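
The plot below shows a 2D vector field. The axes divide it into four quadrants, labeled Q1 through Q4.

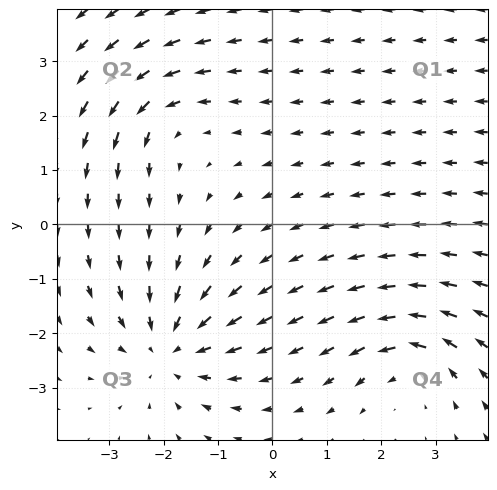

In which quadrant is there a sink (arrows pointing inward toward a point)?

The sink sits at approximately (-1.9, -2.3), which lies in quadrant Q3. The divergence there is about -4, negative as expected for a sink.

Q3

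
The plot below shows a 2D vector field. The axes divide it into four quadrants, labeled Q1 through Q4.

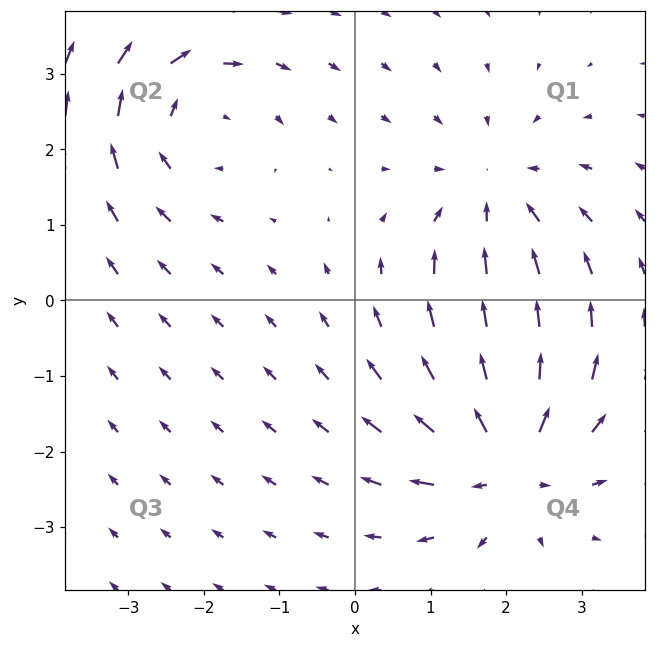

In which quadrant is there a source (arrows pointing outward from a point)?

The source sits at approximately (2.0, -2.1), which lies in quadrant Q4. The divergence there is about +4, positive as expected for a source.

Q4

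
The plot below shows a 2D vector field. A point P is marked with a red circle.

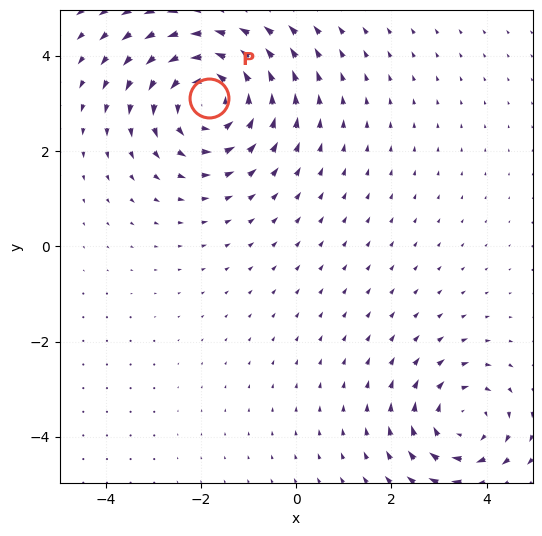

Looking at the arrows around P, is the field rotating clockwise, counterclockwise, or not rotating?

Near P at (-1.8, 3.1) the arrows circulate counterclockwise. The curl (z-component) there is about +4; positive curl means counterclockwise rotation.

counterclockwise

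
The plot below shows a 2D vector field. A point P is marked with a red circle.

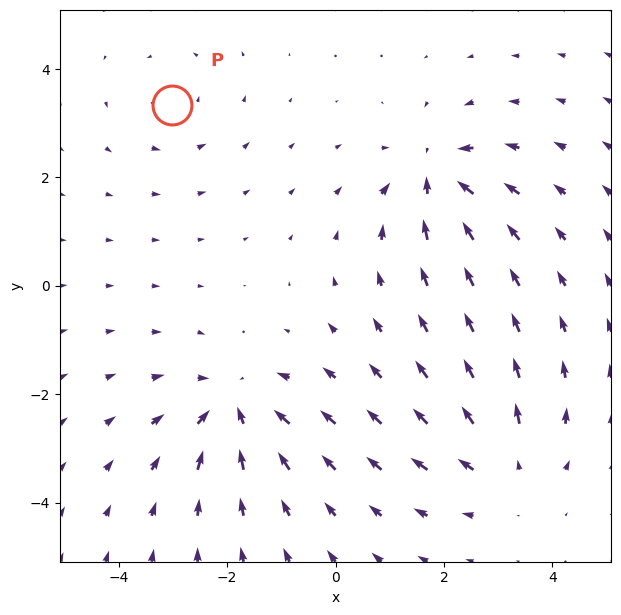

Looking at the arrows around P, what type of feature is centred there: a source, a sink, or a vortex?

At P (-3.0, 3.3) the arrows circulate counterclockwise. Divergence ≈0, curl about +3 — near-zero divergence with nonzero curl is a vortex.

vortex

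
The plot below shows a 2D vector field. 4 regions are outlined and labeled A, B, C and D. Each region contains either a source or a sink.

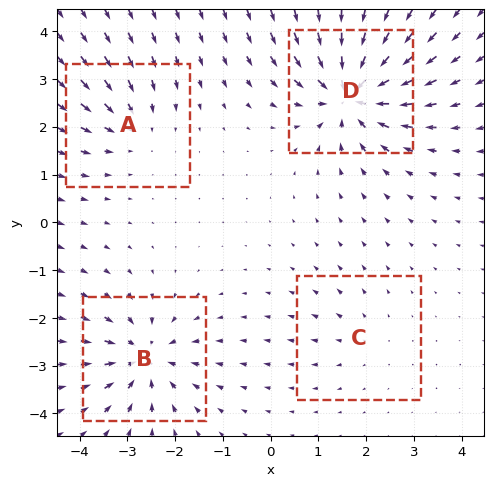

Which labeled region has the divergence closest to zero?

C

Divergence at each region's feature centre — A: about -4, B: about -6, C: about +2, D: about -9. Region C is closest to zero.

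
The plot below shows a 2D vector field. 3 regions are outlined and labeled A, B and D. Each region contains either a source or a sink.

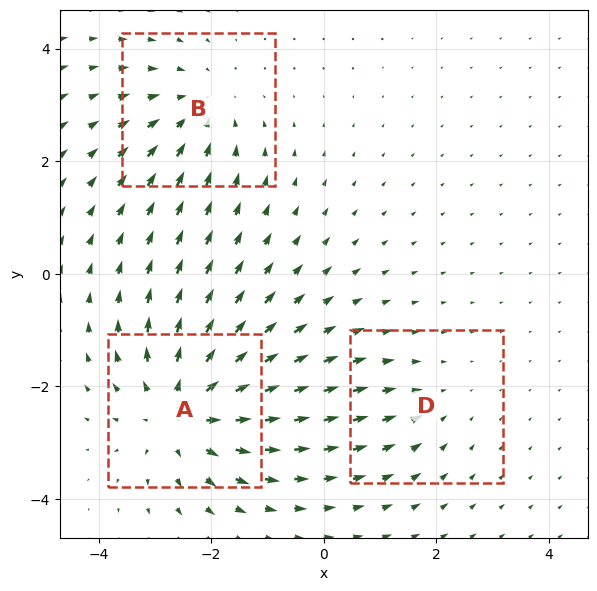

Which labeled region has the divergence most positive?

A

Divergence at each region's feature centre — A: about +4, B: about -3, D: about -2. Region A is most positive.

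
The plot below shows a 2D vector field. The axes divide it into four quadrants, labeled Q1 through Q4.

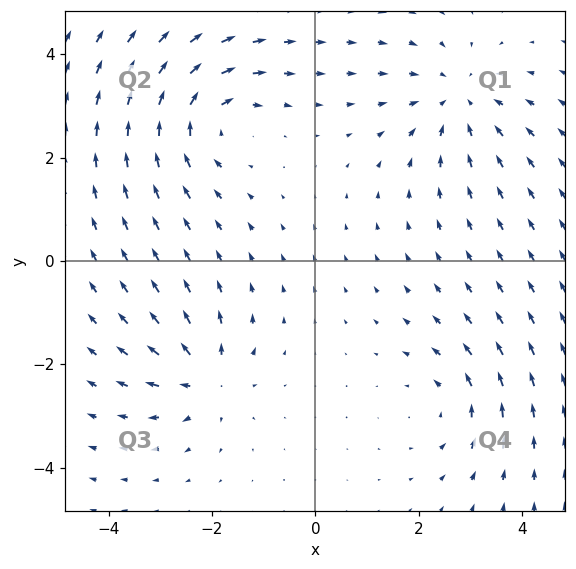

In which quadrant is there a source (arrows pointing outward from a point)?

The source sits at approximately (-2.1, -2.3), which lies in quadrant Q3. The divergence there is about +5, positive as expected for a source.

Q3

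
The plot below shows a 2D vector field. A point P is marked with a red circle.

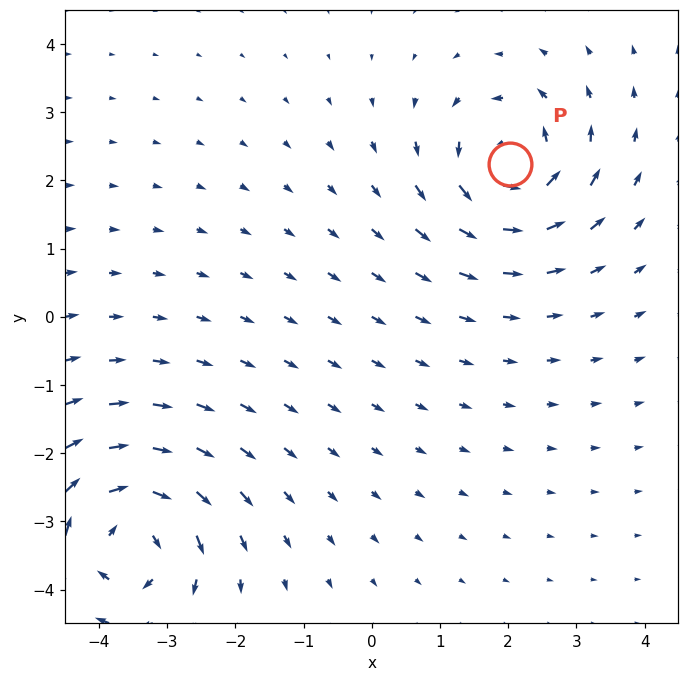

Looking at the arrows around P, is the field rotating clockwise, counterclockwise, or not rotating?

Near P at (2.0, 2.2) the arrows circulate counterclockwise. The curl (z-component) there is about +4; positive curl means counterclockwise rotation.

counterclockwise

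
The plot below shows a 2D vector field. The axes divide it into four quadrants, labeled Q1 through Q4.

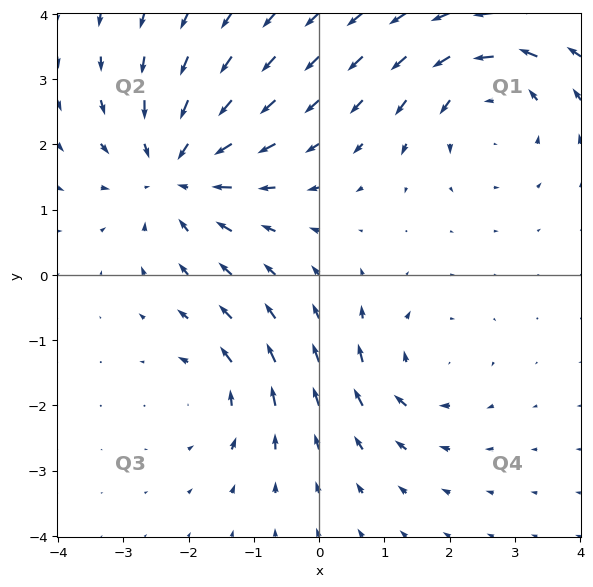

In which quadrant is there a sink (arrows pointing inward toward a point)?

The sink sits at approximately (-2.2, 1.6), which lies in quadrant Q2. The divergence there is about -5, negative as expected for a sink.

Q2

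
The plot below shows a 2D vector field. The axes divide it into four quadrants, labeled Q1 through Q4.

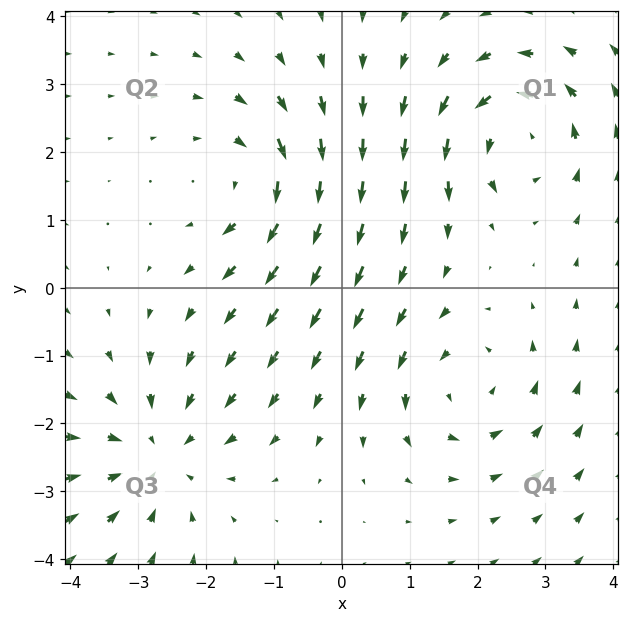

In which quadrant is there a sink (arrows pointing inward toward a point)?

Q3

The sink sits at approximately (-2.7, -2.4), which lies in quadrant Q3. The divergence there is about -4, negative as expected for a sink.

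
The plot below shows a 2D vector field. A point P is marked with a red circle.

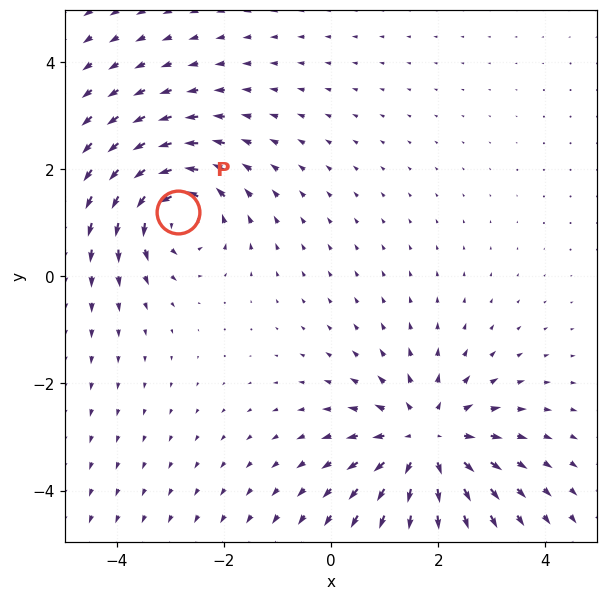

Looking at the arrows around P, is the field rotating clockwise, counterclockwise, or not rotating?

Near P at (-2.9, 1.2) the arrows circulate counterclockwise. The curl (z-component) there is about +3; positive curl means counterclockwise rotation.

counterclockwise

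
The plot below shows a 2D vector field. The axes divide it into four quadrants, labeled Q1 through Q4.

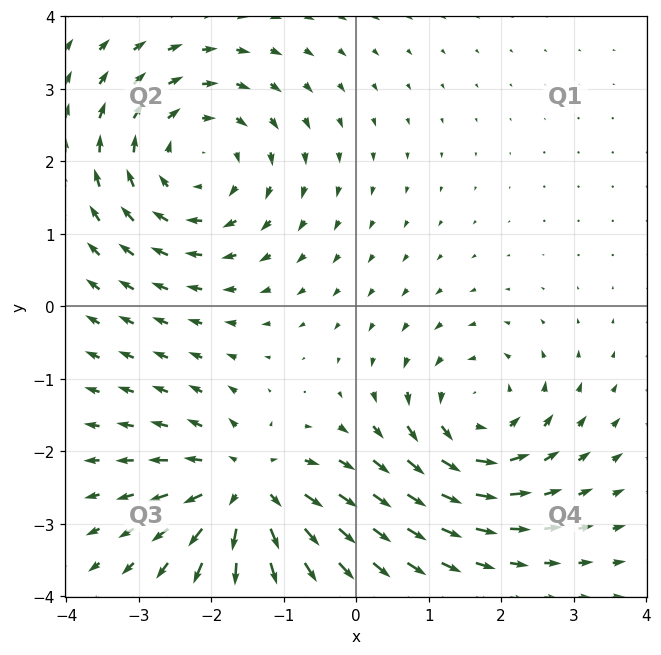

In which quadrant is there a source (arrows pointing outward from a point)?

Q3

The source sits at approximately (-1.5, -2.5), which lies in quadrant Q3. The divergence there is about +5, positive as expected for a source.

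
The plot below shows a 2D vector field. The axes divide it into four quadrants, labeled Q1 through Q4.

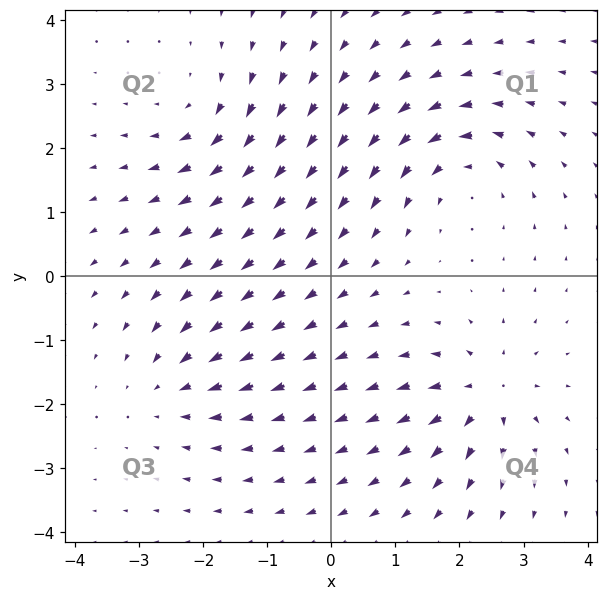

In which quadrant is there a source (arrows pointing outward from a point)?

Q4

The source sits at approximately (2.4, -1.8), which lies in quadrant Q4. The divergence there is about +6, positive as expected for a source.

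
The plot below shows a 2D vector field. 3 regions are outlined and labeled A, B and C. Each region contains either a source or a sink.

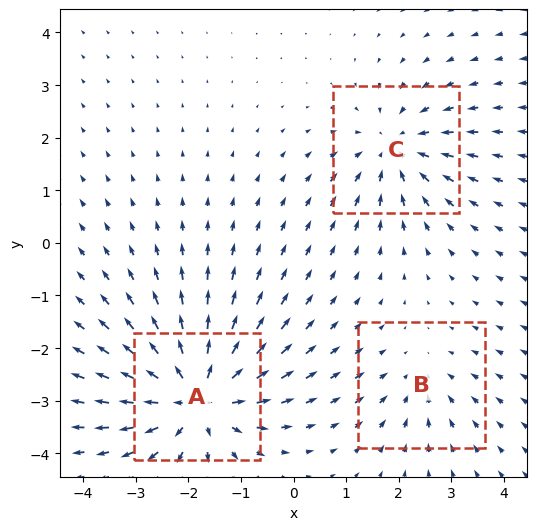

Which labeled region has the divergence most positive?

Divergence at each region's feature centre — A: about +5, B: about -2, C: about -3. Region A is most positive.

A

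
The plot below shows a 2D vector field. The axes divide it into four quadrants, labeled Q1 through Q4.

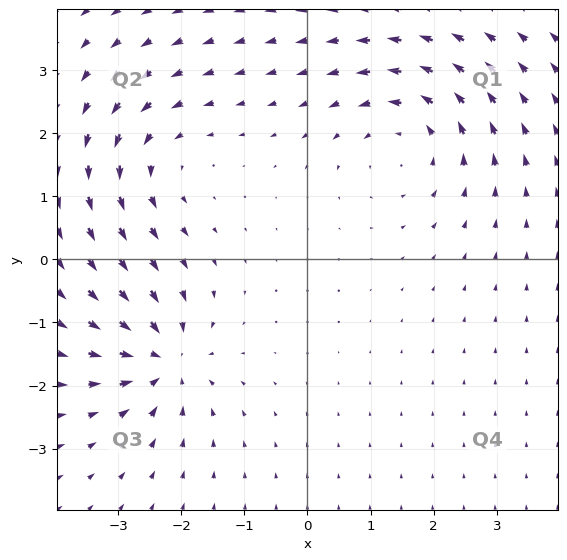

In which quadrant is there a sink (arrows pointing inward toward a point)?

Q3

The sink sits at approximately (-2.3, -1.6), which lies in quadrant Q3. The divergence there is about -5, negative as expected for a sink.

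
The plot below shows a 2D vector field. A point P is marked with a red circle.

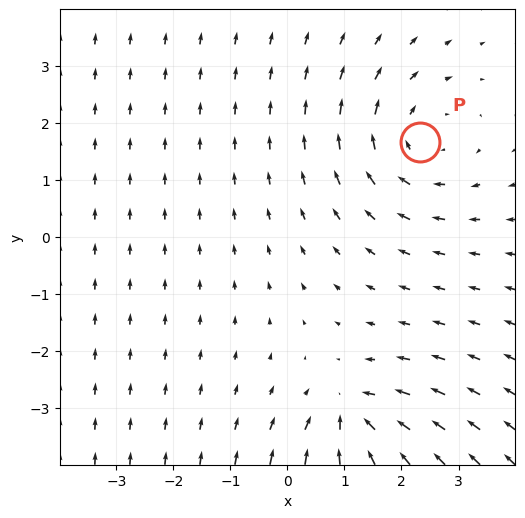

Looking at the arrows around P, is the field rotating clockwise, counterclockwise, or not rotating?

clockwise

Near P at (2.3, 1.7) the arrows circulate clockwise. The curl (z-component) there is about -2; negative curl means clockwise rotation.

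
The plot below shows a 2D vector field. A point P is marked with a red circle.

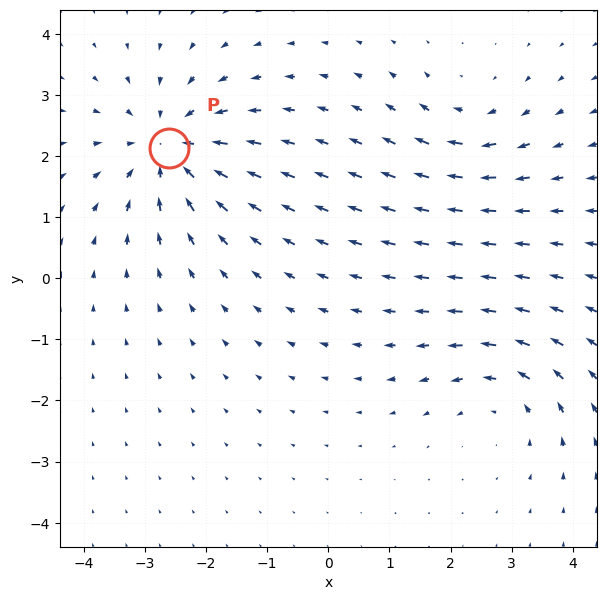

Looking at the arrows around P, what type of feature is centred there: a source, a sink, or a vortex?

sink

At P (-2.6, 2.1) the arrows converge inward. Divergence about -5, curl ≈0 — negative divergence with near-zero curl is a sink.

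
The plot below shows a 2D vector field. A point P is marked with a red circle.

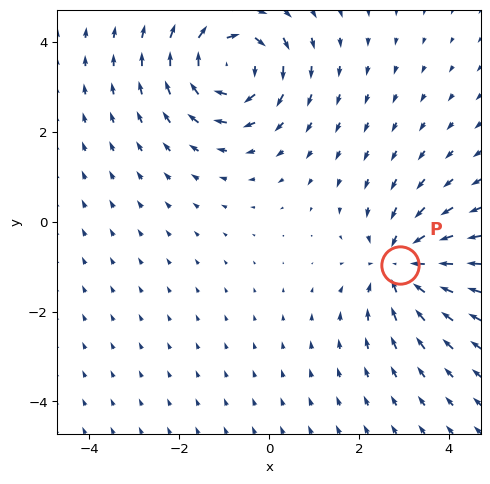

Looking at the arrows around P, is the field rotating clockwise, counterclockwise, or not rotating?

not rotating

Near P at (2.9, -1.0) the arrows show no circulation. The curl there is ≈0.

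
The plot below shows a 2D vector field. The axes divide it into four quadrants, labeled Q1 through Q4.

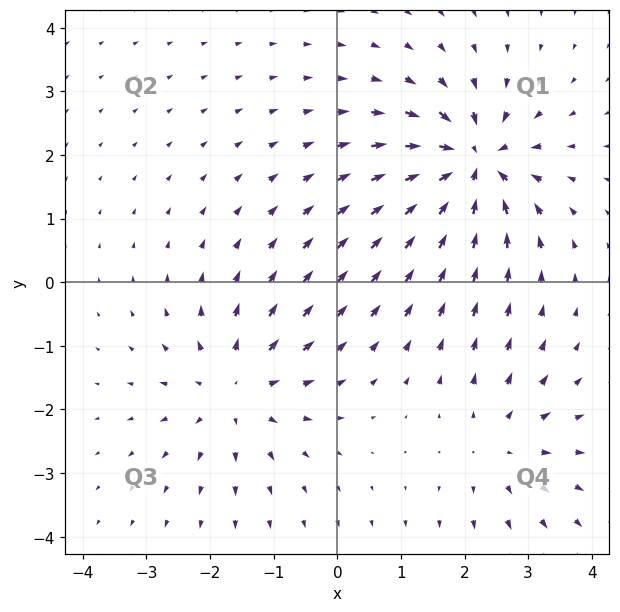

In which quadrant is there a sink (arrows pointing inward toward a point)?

Q1

The sink sits at approximately (2.1, 1.8), which lies in quadrant Q1. The divergence there is about -7, negative as expected for a sink.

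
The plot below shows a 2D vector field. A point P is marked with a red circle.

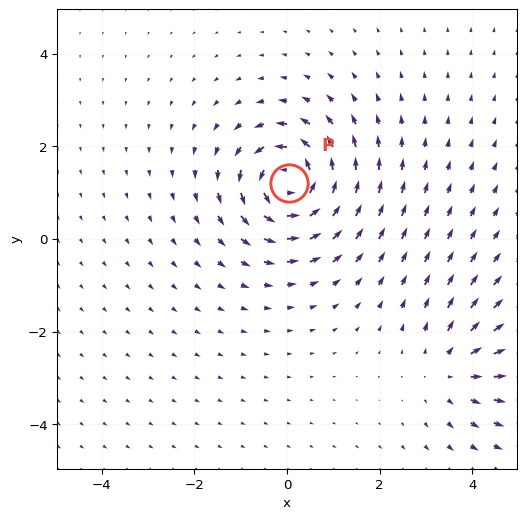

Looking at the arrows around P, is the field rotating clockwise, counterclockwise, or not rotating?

counterclockwise

Near P at (0.0, 1.2) the arrows circulate counterclockwise. The curl (z-component) there is about +6; positive curl means counterclockwise rotation.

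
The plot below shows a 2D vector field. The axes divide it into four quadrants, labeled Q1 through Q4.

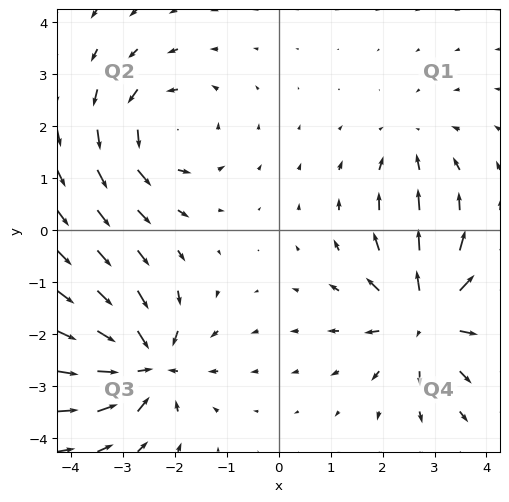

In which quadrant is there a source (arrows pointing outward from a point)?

The source sits at approximately (2.9, -1.7), which lies in quadrant Q4. The divergence there is about +6, positive as expected for a source.

Q4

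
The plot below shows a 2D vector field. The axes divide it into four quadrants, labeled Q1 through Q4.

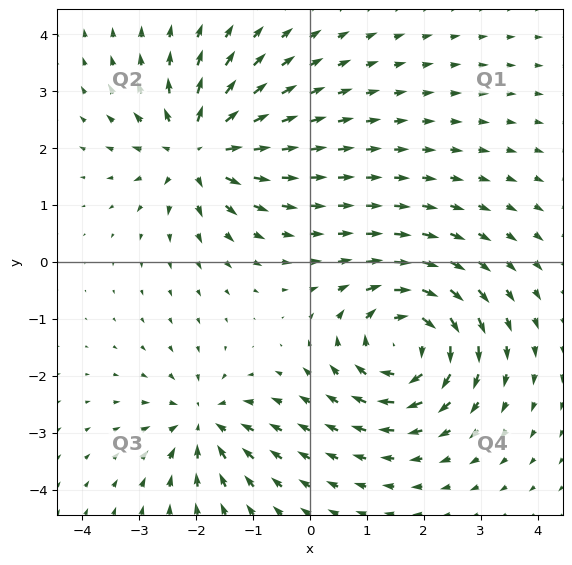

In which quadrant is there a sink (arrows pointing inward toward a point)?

The sink sits at approximately (-1.9, -2.8), which lies in quadrant Q3. The divergence there is about -4, negative as expected for a sink.

Q3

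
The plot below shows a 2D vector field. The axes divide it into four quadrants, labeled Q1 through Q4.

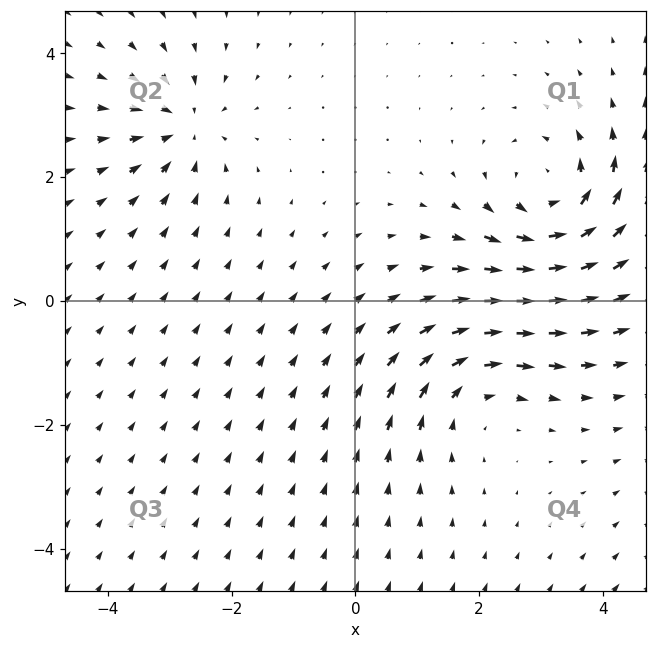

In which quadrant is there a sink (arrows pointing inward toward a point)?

The sink sits at approximately (-2.8, 2.8), which lies in quadrant Q2. The divergence there is about -4, negative as expected for a sink.

Q2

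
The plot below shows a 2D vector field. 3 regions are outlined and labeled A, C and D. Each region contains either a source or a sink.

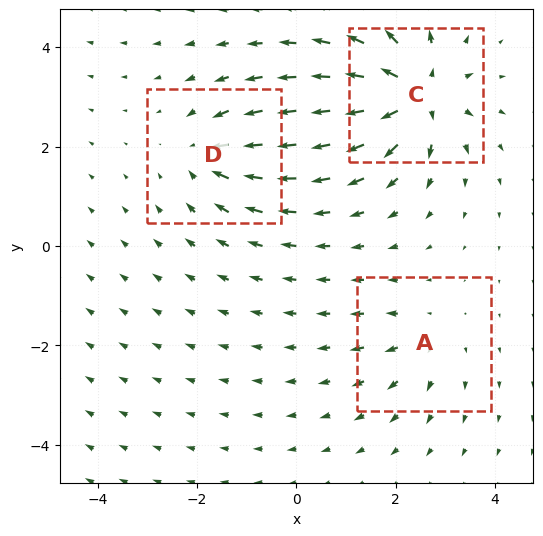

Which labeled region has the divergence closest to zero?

A

Divergence at each region's feature centre — A: about +3, C: about +6, D: about -4. Region A is closest to zero.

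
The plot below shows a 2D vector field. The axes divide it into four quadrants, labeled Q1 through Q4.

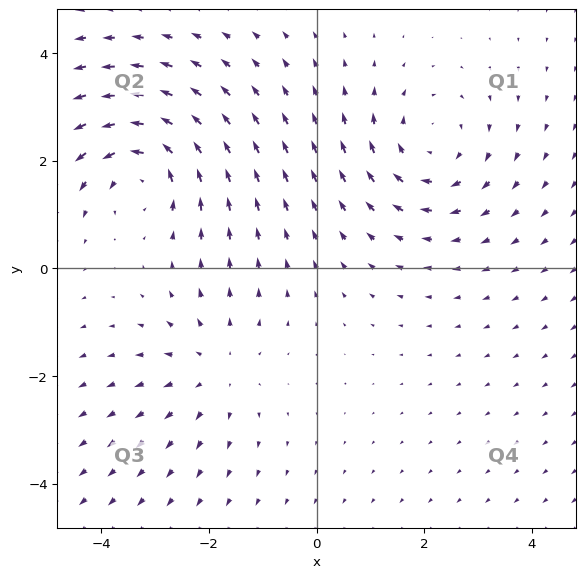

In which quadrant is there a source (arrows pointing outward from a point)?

The source sits at approximately (-1.9, -1.8), which lies in quadrant Q3. The divergence there is about +3, positive as expected for a source.

Q3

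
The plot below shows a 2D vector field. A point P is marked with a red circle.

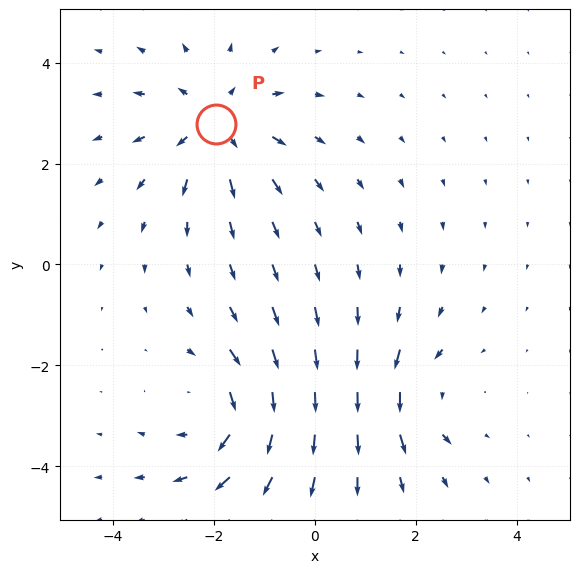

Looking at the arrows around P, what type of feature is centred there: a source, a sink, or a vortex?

source

At P (-2.0, 2.8) the arrows spread outward. Divergence about +4, curl ≈0 — positive divergence with near-zero curl is a source.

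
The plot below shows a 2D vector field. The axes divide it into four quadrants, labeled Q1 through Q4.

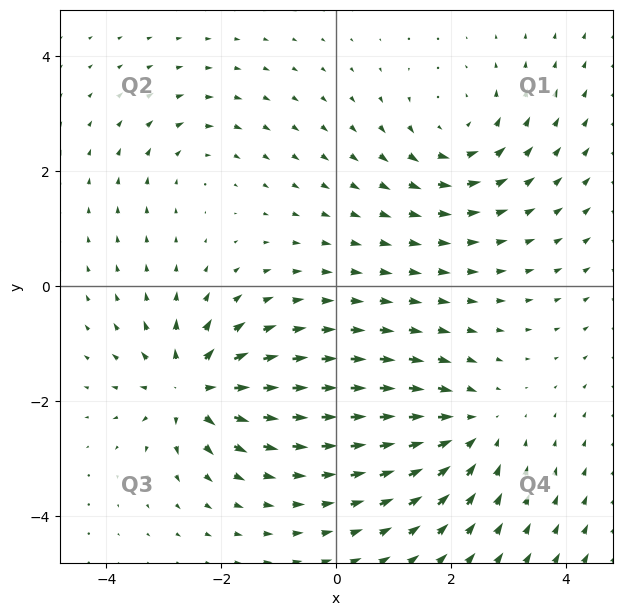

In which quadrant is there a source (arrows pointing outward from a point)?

The source sits at approximately (-2.5, -1.8), which lies in quadrant Q3. The divergence there is about +7, positive as expected for a source.

Q3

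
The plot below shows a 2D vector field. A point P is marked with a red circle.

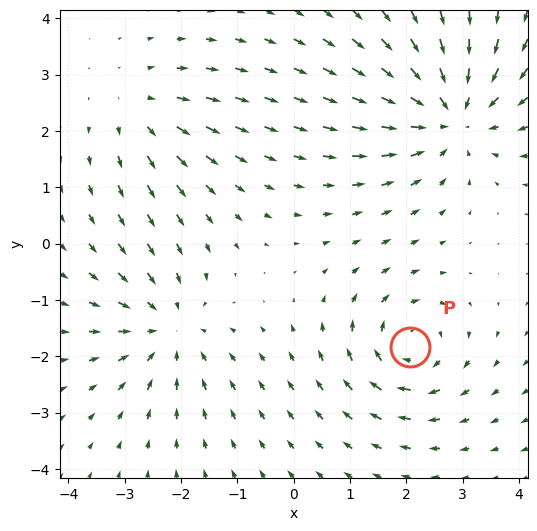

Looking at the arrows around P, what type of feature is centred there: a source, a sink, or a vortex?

vortex

At P (2.1, -1.8) the arrows circulate clockwise. Divergence ≈0, curl about -4 — near-zero divergence with nonzero curl is a vortex.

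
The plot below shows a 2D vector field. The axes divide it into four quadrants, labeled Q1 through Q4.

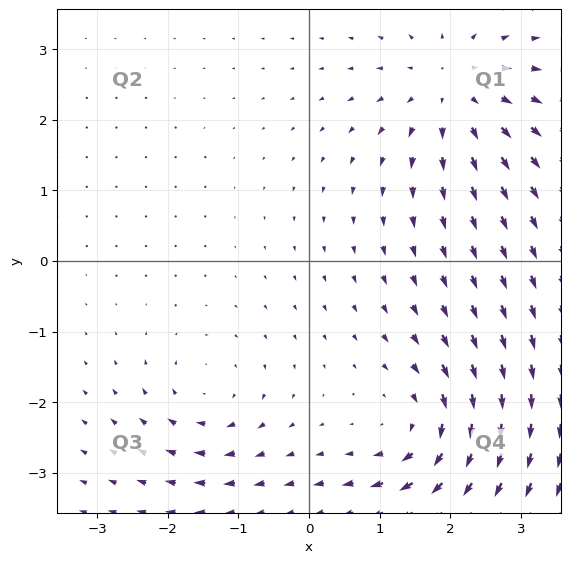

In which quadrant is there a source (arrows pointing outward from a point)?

Q1

The source sits at approximately (2.1, 2.4), which lies in quadrant Q1. The divergence there is about +4, positive as expected for a source.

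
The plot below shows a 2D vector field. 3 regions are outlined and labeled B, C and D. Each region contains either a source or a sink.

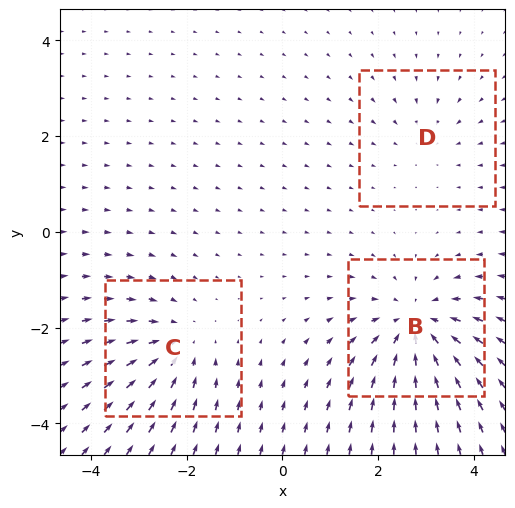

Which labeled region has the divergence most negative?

B

Divergence at each region's feature centre — B: about -4, C: about -3, D: about -2. Region B is most negative.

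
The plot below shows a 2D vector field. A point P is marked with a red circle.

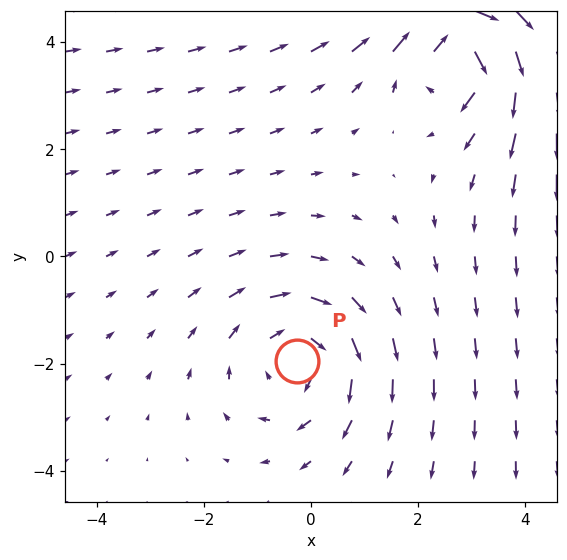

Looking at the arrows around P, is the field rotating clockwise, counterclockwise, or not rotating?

Near P at (-0.3, -2.0) the arrows circulate clockwise. The curl (z-component) there is about -2; negative curl means clockwise rotation.

clockwise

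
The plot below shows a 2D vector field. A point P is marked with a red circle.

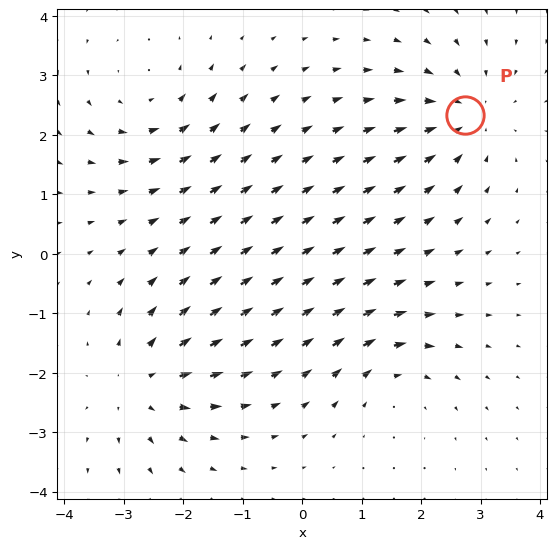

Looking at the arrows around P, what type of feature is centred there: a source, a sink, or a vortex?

sink

At P (2.7, 2.3) the arrows converge inward. Divergence about -4, curl ≈0 — negative divergence with near-zero curl is a sink.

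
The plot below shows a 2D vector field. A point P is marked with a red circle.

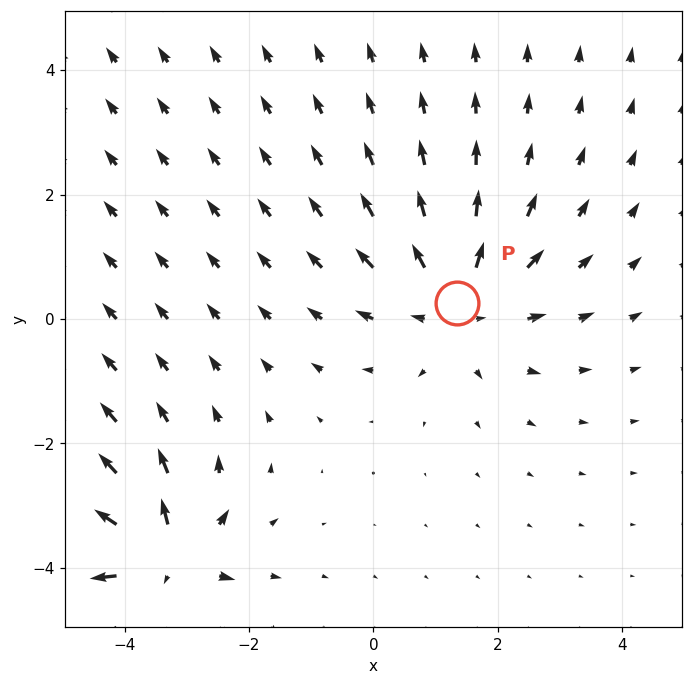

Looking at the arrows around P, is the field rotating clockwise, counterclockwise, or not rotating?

Near P at (1.3, 0.3) the arrows show no circulation. The curl there is ≈0.

not rotating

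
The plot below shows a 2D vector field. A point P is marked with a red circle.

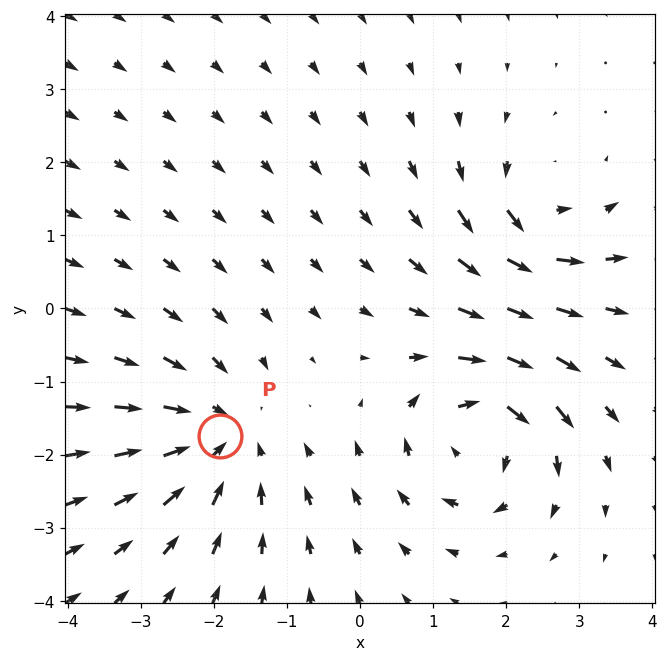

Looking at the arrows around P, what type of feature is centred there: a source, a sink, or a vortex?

At P (-1.9, -1.7) the arrows converge inward. Divergence about -4, curl ≈0 — negative divergence with near-zero curl is a sink.

sink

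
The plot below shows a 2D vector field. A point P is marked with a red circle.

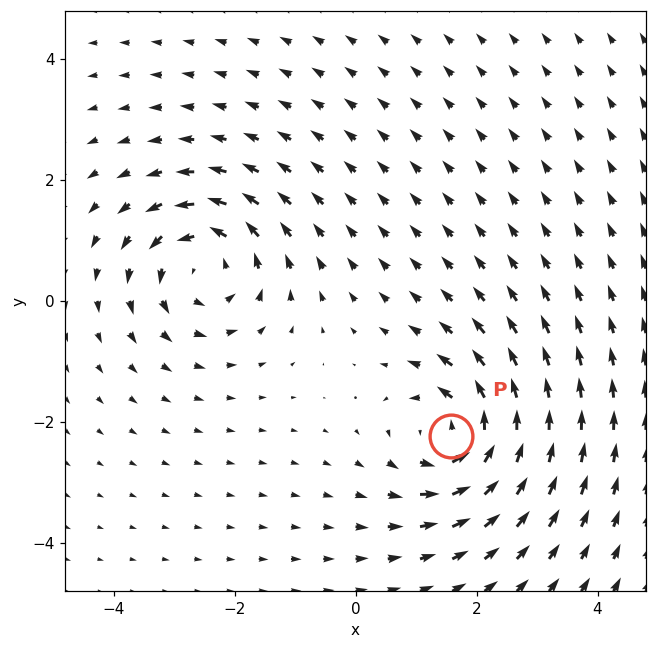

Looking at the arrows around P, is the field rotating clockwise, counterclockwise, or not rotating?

Near P at (1.6, -2.2) the arrows circulate counterclockwise. The curl (z-component) there is about +5; positive curl means counterclockwise rotation.

counterclockwise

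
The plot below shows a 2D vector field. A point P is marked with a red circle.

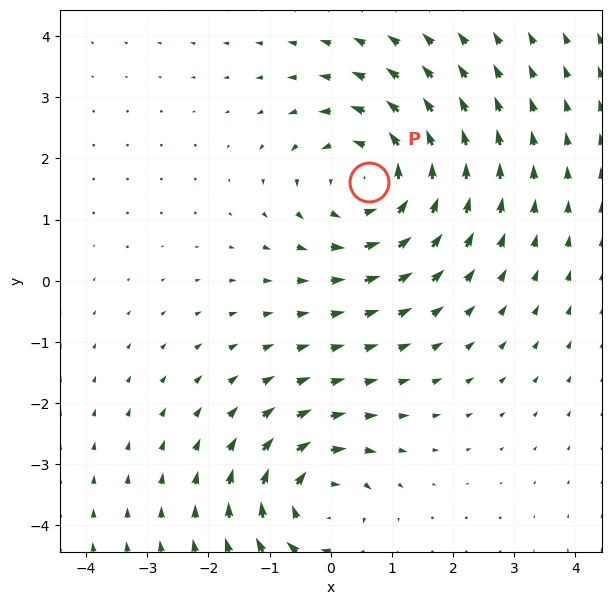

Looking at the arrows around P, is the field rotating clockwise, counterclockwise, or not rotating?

counterclockwise

Near P at (0.6, 1.6) the arrows circulate counterclockwise. The curl (z-component) there is about +4; positive curl means counterclockwise rotation.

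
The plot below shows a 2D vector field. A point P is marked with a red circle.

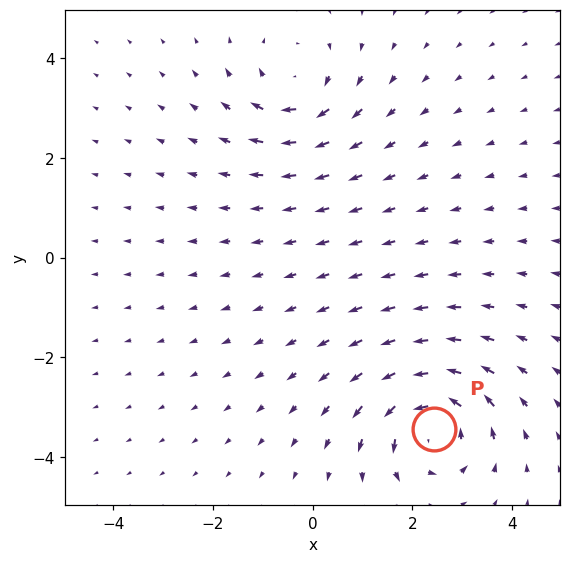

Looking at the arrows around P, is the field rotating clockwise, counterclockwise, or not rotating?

Near P at (2.4, -3.4) the arrows circulate counterclockwise. The curl (z-component) there is about +5; positive curl means counterclockwise rotation.

counterclockwise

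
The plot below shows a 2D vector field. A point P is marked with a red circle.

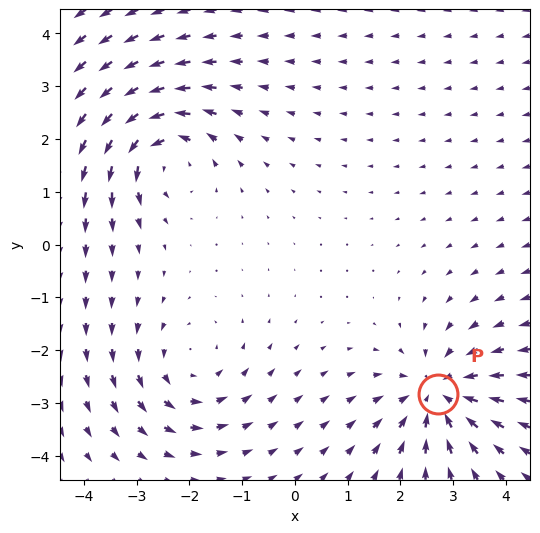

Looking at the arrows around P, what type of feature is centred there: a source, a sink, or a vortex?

At P (2.7, -2.8) the arrows converge inward. Divergence about -5, curl ≈0 — negative divergence with near-zero curl is a sink.

sink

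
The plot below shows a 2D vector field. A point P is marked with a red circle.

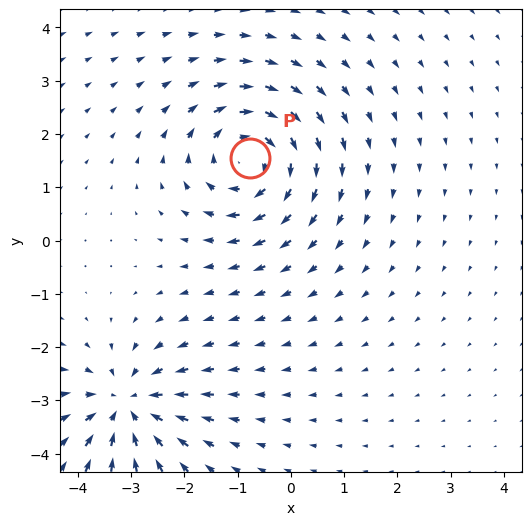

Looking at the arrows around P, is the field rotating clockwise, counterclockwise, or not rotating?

clockwise

Near P at (-0.8, 1.5) the arrows circulate clockwise. The curl (z-component) there is about -4; negative curl means clockwise rotation.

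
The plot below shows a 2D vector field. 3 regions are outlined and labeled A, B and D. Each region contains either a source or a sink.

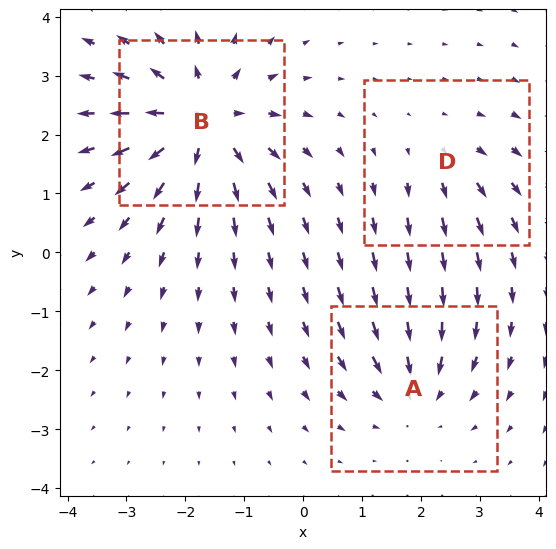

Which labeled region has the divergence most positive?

Divergence at each region's feature centre — A: about -3, B: about +5, D: about +2. Region B is most positive.

B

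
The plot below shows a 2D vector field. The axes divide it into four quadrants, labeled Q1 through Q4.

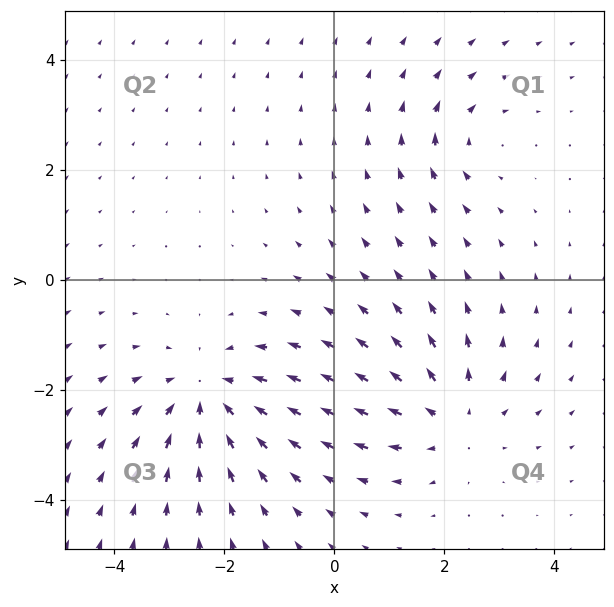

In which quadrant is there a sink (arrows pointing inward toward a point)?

Q3

The sink sits at approximately (-2.3, -2.1), which lies in quadrant Q3. The divergence there is about -4, negative as expected for a sink.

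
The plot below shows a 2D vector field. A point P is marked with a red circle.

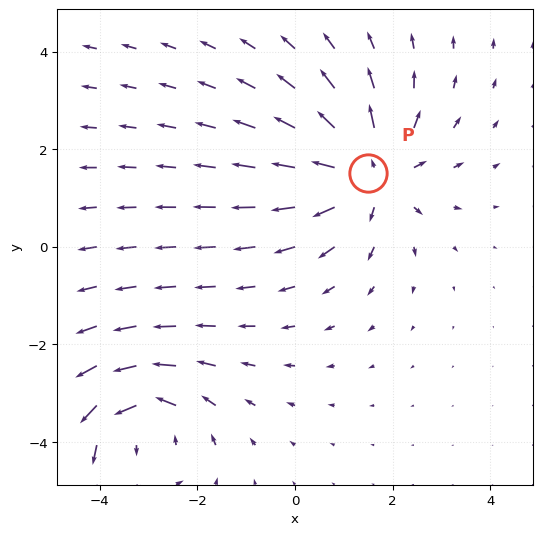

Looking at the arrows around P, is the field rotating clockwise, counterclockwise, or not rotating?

not rotating

Near P at (1.5, 1.5) the arrows show no circulation. The curl there is ≈0.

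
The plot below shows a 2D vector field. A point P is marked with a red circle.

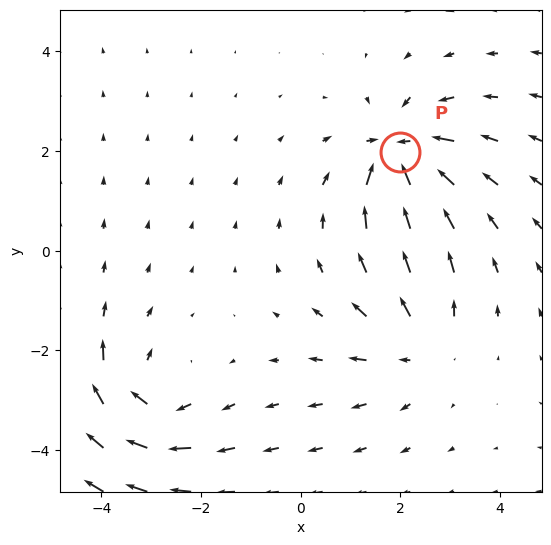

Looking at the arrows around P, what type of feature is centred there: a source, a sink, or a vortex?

At P (2.0, 2.0) the arrows converge inward. Divergence about -6, curl ≈0 — negative divergence with near-zero curl is a sink.

sink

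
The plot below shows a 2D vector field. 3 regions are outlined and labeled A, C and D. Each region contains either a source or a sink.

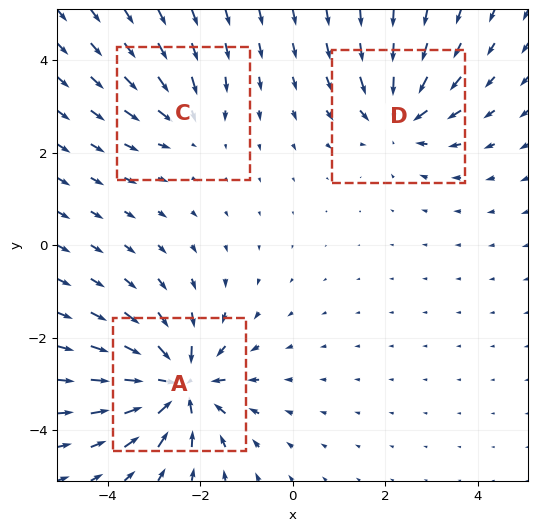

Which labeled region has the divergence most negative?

A

Divergence at each region's feature centre — A: about -6, C: about -2, D: about -4. Region A is most negative.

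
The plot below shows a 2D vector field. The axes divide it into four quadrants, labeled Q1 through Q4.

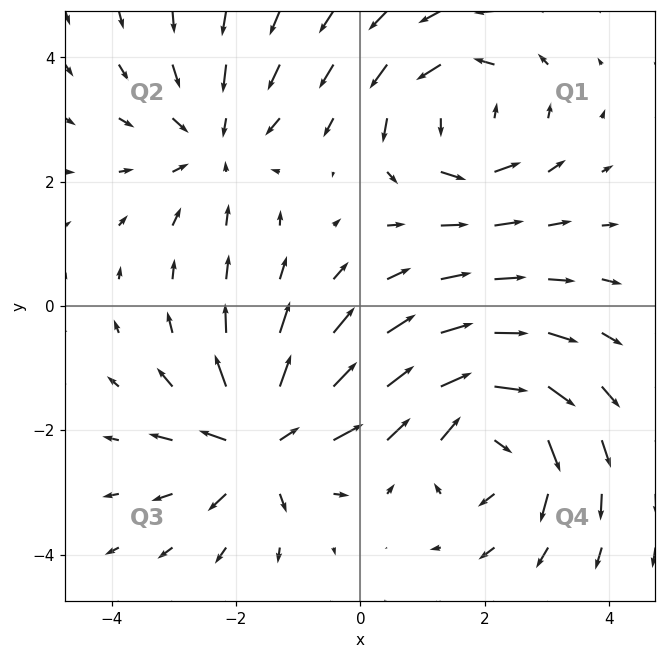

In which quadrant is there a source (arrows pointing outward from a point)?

Q3

The source sits at approximately (-1.6, -2.2), which lies in quadrant Q3. The divergence there is about +5, positive as expected for a source.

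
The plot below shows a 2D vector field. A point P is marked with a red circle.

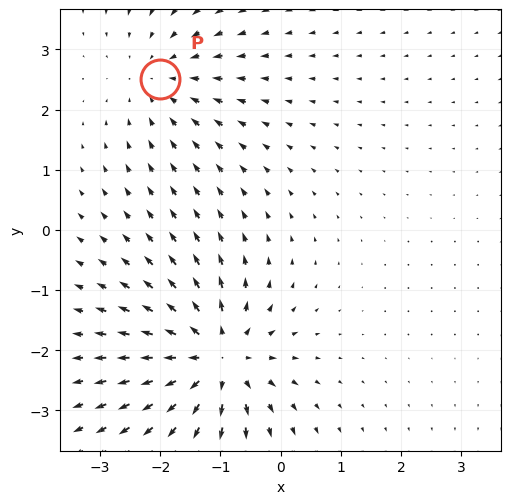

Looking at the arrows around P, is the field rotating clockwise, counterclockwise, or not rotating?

Near P at (-2.0, 2.5) the arrows show no circulation. The curl there is ≈0.

not rotating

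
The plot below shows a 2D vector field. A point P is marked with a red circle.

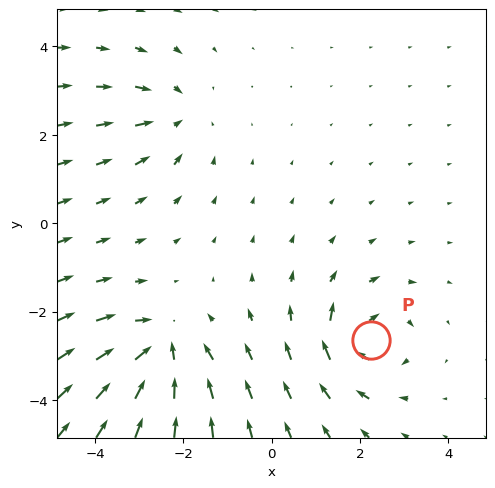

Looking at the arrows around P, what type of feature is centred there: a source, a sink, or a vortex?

At P (2.2, -2.6) the arrows circulate clockwise. Divergence ≈0, curl about -5 — near-zero divergence with nonzero curl is a vortex.

vortex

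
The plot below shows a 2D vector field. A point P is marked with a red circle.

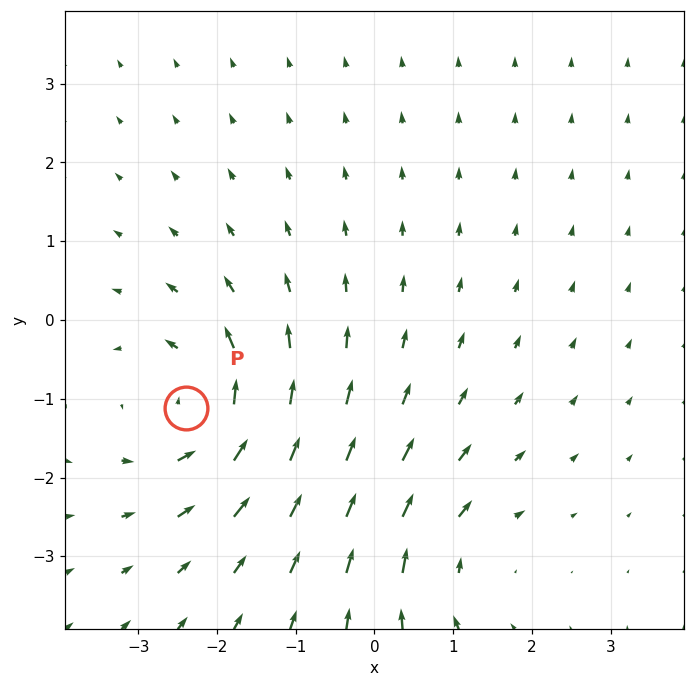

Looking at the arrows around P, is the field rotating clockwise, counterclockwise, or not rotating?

Near P at (-2.4, -1.1) the arrows circulate counterclockwise. The curl (z-component) there is about +5; positive curl means counterclockwise rotation.

counterclockwise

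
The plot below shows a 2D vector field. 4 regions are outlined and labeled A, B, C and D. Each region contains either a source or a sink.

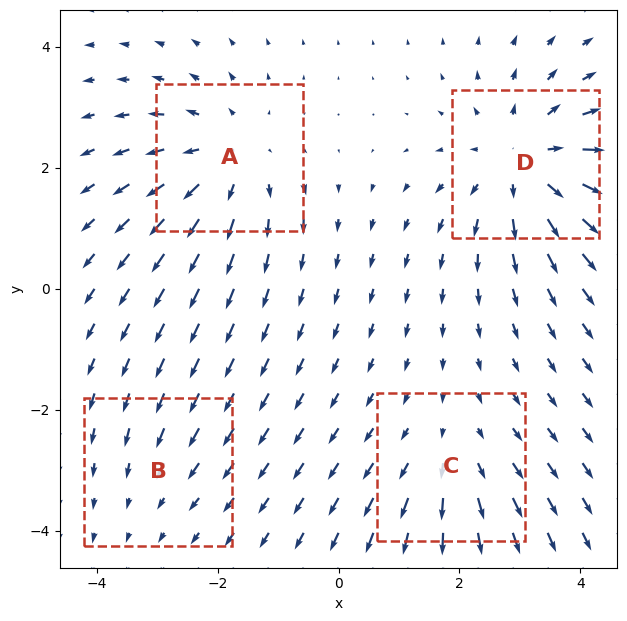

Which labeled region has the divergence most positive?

Divergence at each region's feature centre — A: about +4, B: about -2, C: about +3, D: about +6. Region D is most positive.

D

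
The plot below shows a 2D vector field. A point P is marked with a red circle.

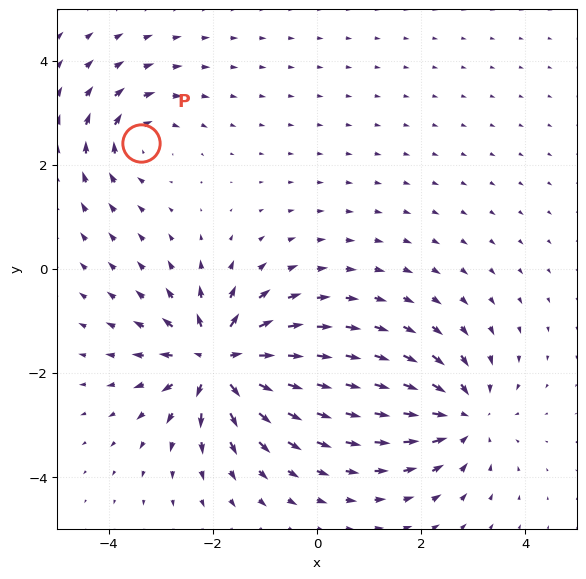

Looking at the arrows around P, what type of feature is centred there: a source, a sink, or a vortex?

At P (-3.4, 2.4) the arrows circulate clockwise. Divergence ≈0, curl about -3 — near-zero divergence with nonzero curl is a vortex.

vortex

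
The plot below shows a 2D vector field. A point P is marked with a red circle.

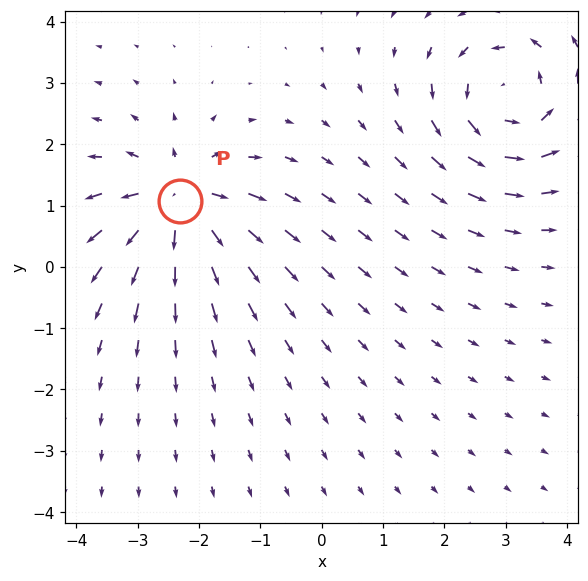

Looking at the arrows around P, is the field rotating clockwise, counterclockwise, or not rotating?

not rotating

Near P at (-2.3, 1.1) the arrows show no circulation. The curl there is ≈0.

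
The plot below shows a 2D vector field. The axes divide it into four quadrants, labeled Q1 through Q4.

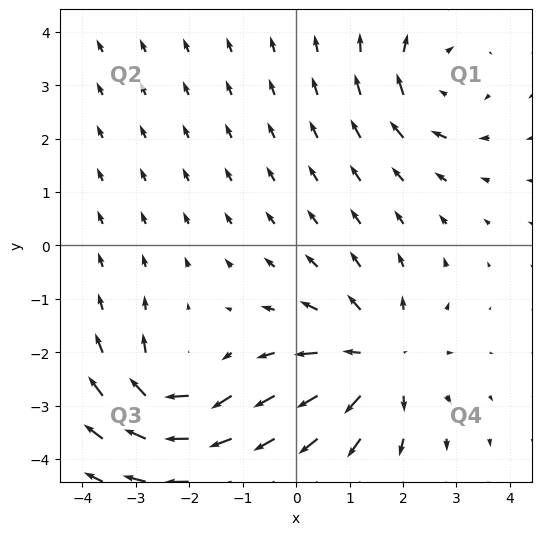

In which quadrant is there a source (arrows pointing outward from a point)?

The source sits at approximately (1.5, -2.2), which lies in quadrant Q4. The divergence there is about +4, positive as expected for a source.

Q4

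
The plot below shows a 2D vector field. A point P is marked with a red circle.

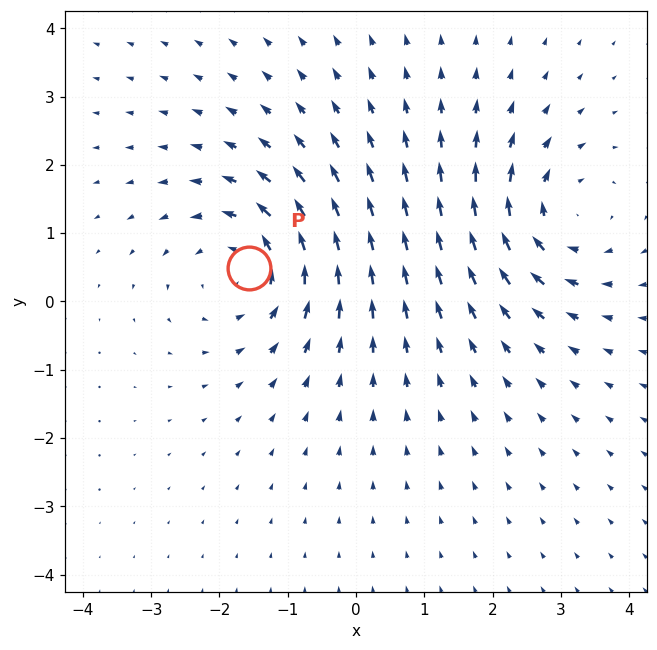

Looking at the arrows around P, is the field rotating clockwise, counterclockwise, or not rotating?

Near P at (-1.6, 0.5) the arrows circulate counterclockwise. The curl (z-component) there is about +3; positive curl means counterclockwise rotation.

counterclockwise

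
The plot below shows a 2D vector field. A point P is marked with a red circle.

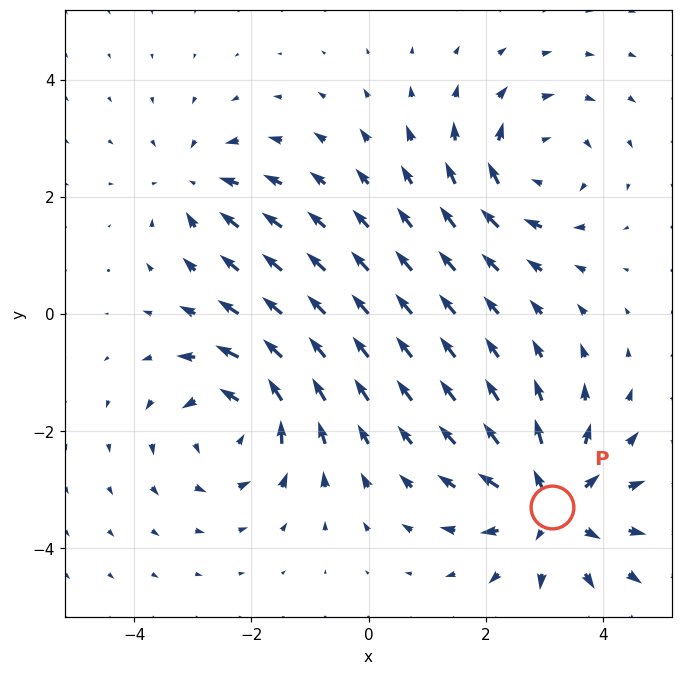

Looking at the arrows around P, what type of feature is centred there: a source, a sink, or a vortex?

At P (3.1, -3.3) the arrows spread outward. Divergence about +5, curl ≈0 — positive divergence with near-zero curl is a source.

source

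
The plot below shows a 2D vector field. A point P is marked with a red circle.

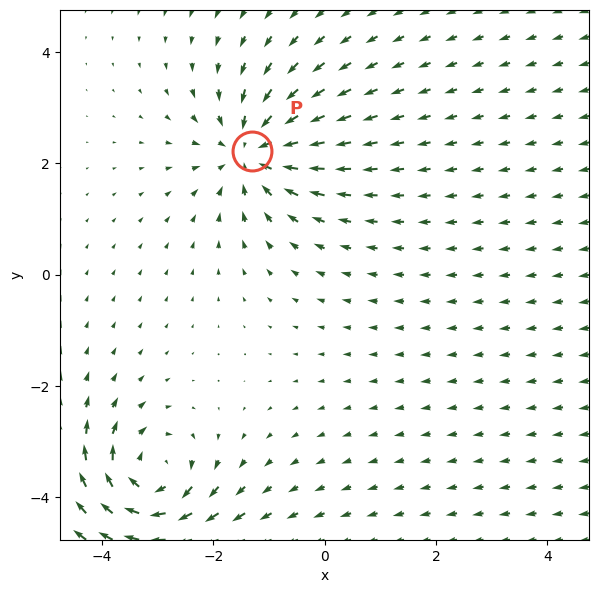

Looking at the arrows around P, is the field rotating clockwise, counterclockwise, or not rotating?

Near P at (-1.3, 2.2) the arrows show no circulation. The curl there is ≈0.

not rotating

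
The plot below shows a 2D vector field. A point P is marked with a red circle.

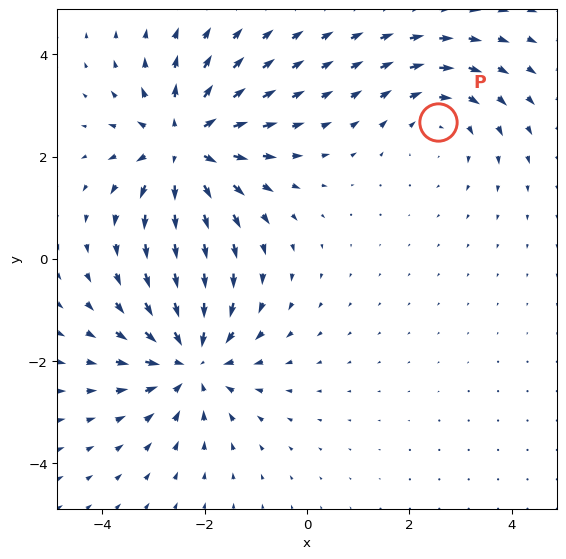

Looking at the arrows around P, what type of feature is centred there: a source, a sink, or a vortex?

At P (2.6, 2.7) the arrows circulate clockwise. Divergence ≈0, curl about -3 — near-zero divergence with nonzero curl is a vortex.

vortex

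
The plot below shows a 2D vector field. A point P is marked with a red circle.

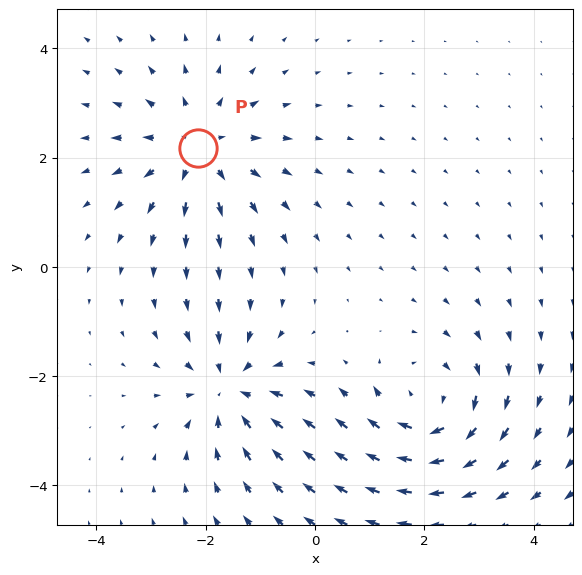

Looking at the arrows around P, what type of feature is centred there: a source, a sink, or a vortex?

source

At P (-2.1, 2.2) the arrows spread outward. Divergence about +4, curl ≈0 — positive divergence with near-zero curl is a source.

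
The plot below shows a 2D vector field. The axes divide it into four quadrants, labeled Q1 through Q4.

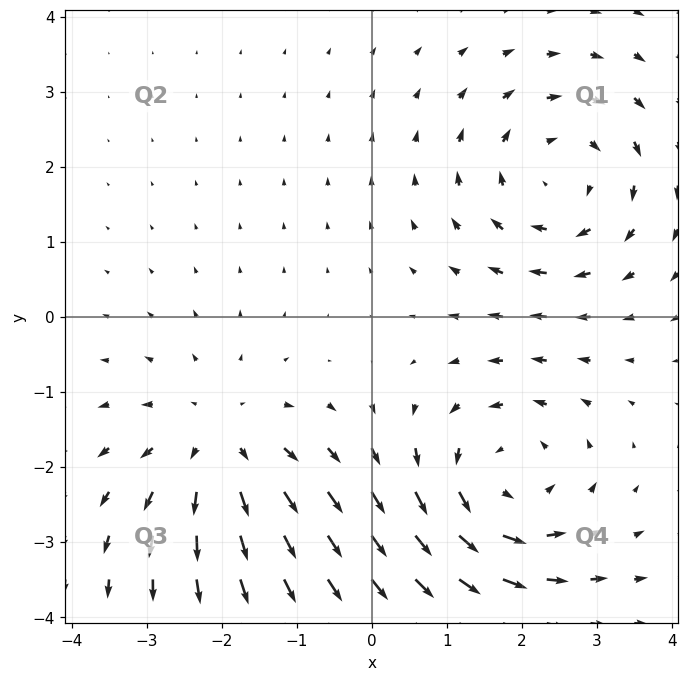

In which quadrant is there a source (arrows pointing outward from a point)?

The source sits at approximately (-2.0, -1.7), which lies in quadrant Q3. The divergence there is about +4, positive as expected for a source.

Q3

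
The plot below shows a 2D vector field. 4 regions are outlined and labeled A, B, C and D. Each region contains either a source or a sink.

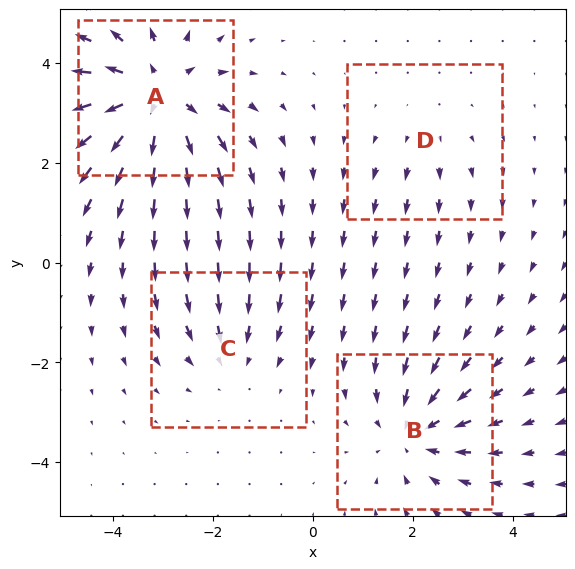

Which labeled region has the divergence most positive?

Divergence at each region's feature centre — A: about +6, B: about -4, C: about -3, D: about +2. Region A is most positive.

A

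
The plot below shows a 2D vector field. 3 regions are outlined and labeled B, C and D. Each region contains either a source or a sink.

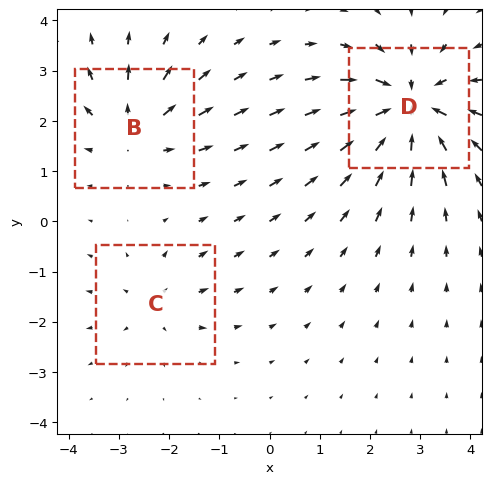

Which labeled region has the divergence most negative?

Divergence at each region's feature centre — B: about +3, C: about +2, D: about -6. Region D is most negative.

D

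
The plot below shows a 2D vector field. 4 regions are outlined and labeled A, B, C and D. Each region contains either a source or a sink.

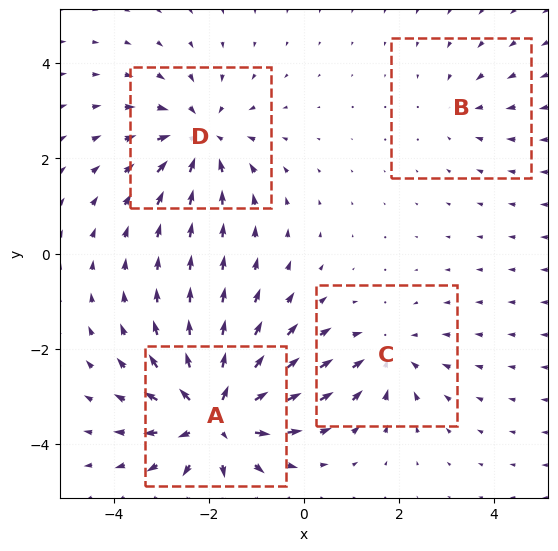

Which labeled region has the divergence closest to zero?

B

Divergence at each region's feature centre — A: about +7, B: about -2, C: about -4, D: about -5. Region B is closest to zero.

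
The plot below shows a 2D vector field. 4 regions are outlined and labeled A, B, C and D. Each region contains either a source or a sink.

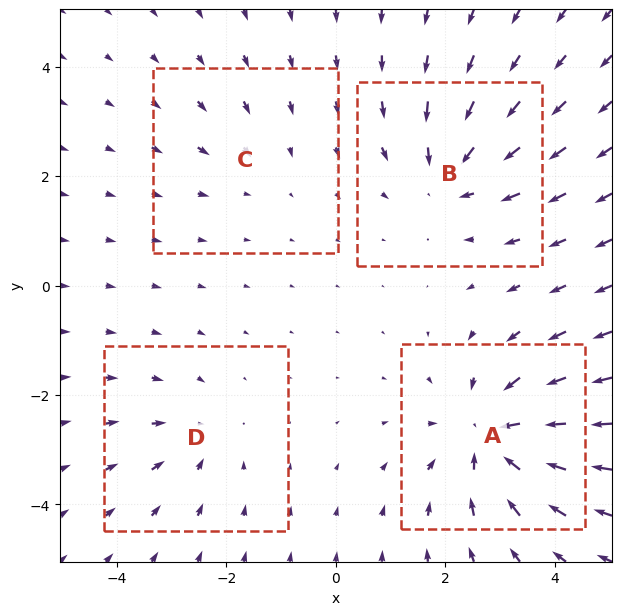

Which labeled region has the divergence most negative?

A

Divergence at each region's feature centre — A: about -6, B: about -5, C: about -2, D: about -3. Region A is most negative.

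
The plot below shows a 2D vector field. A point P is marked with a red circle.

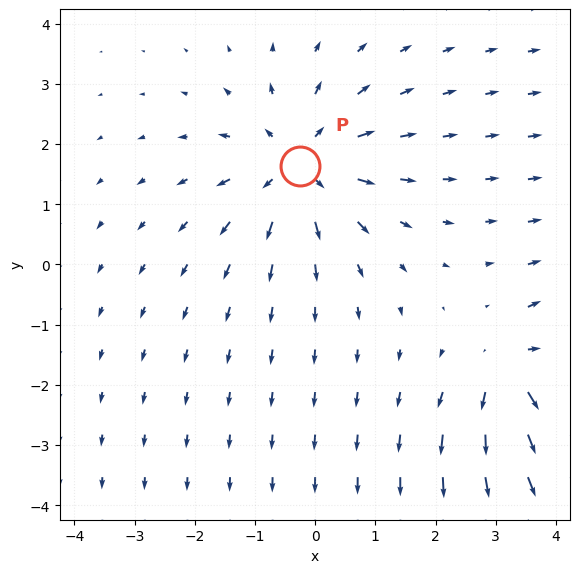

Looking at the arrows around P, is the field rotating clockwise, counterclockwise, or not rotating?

Near P at (-0.3, 1.6) the arrows show no circulation. The curl there is ≈0.

not rotating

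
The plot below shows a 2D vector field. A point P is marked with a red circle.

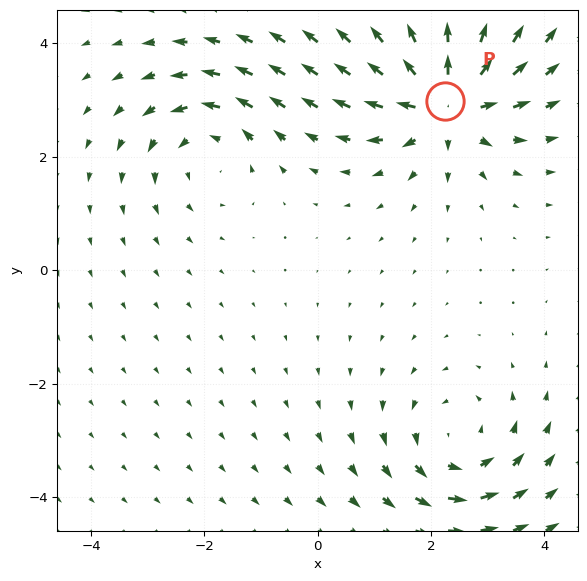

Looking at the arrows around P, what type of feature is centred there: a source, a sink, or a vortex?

source

At P (2.3, 3.0) the arrows spread outward. Divergence about +5, curl ≈0 — positive divergence with near-zero curl is a source.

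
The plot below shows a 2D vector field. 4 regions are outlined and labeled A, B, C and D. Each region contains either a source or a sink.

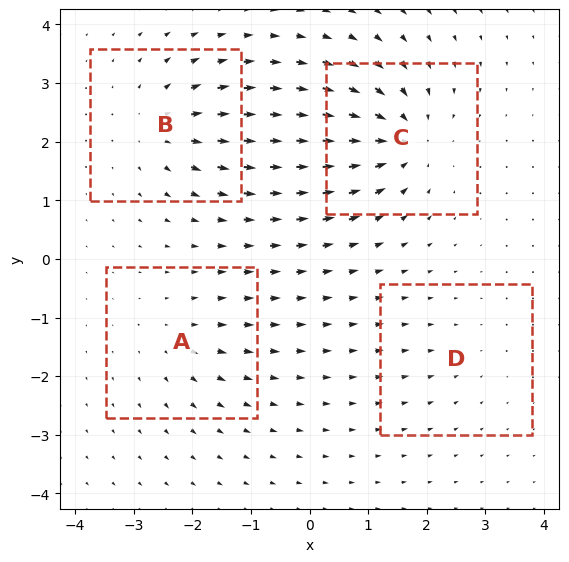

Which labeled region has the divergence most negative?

Divergence at each region's feature centre — A: about +3, B: about +5, C: about -7, D: about -2. Region C is most negative.

C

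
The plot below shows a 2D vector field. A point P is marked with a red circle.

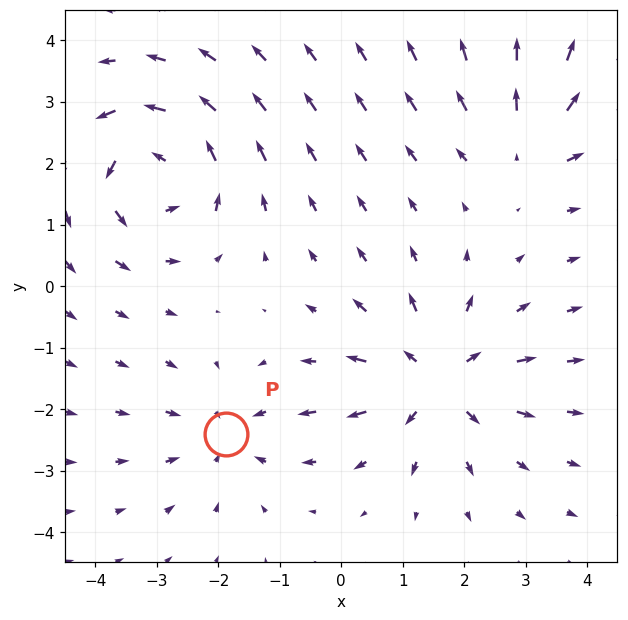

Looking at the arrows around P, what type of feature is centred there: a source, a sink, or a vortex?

At P (-1.9, -2.4) the arrows converge inward. Divergence about -3, curl ≈0 — negative divergence with near-zero curl is a sink.

sink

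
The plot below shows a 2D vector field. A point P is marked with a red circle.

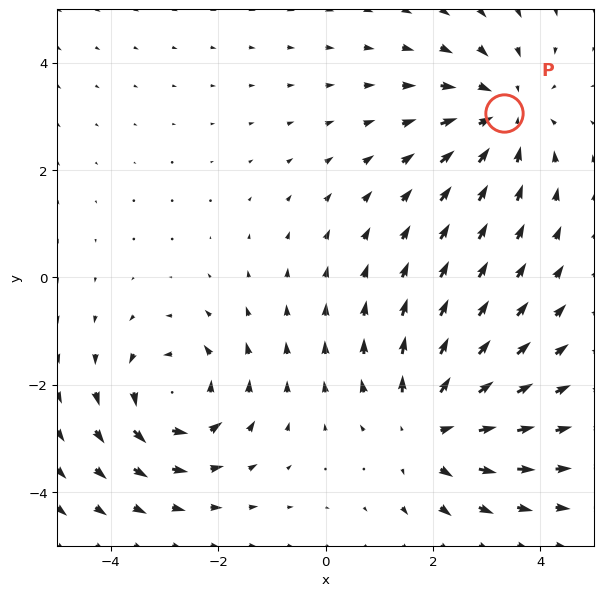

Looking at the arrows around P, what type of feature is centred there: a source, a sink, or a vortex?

At P (3.3, 3.1) the arrows converge inward. Divergence about -4, curl ≈0 — negative divergence with near-zero curl is a sink.

sink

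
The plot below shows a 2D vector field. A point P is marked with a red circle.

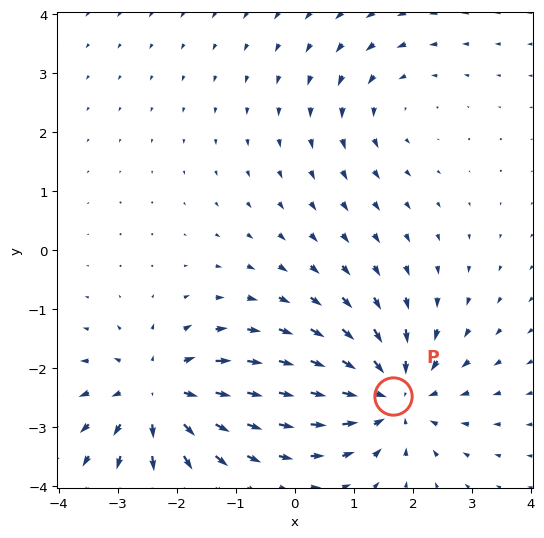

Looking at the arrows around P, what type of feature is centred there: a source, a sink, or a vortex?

At P (1.7, -2.5) the arrows converge inward. Divergence about -5, curl ≈0 — negative divergence with near-zero curl is a sink.

sink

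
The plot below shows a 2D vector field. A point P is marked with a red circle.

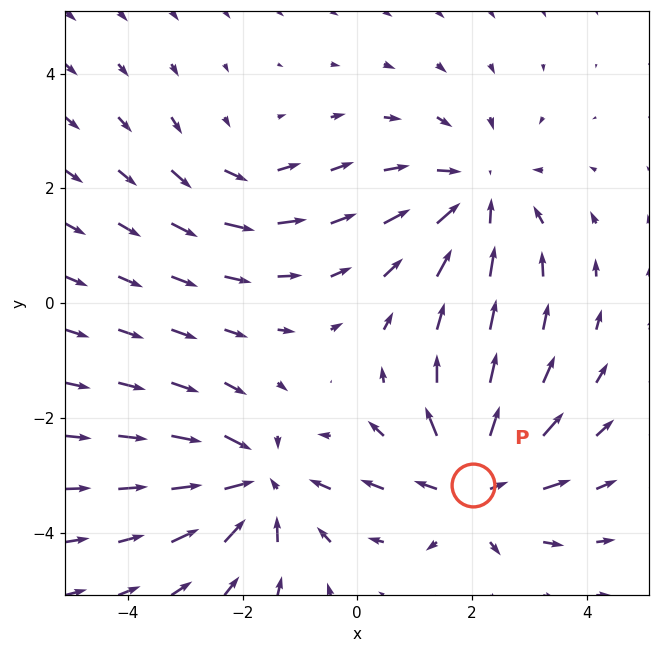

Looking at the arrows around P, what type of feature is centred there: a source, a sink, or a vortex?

source

At P (2.0, -3.2) the arrows spread outward. Divergence about +5, curl ≈0 — positive divergence with near-zero curl is a source.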